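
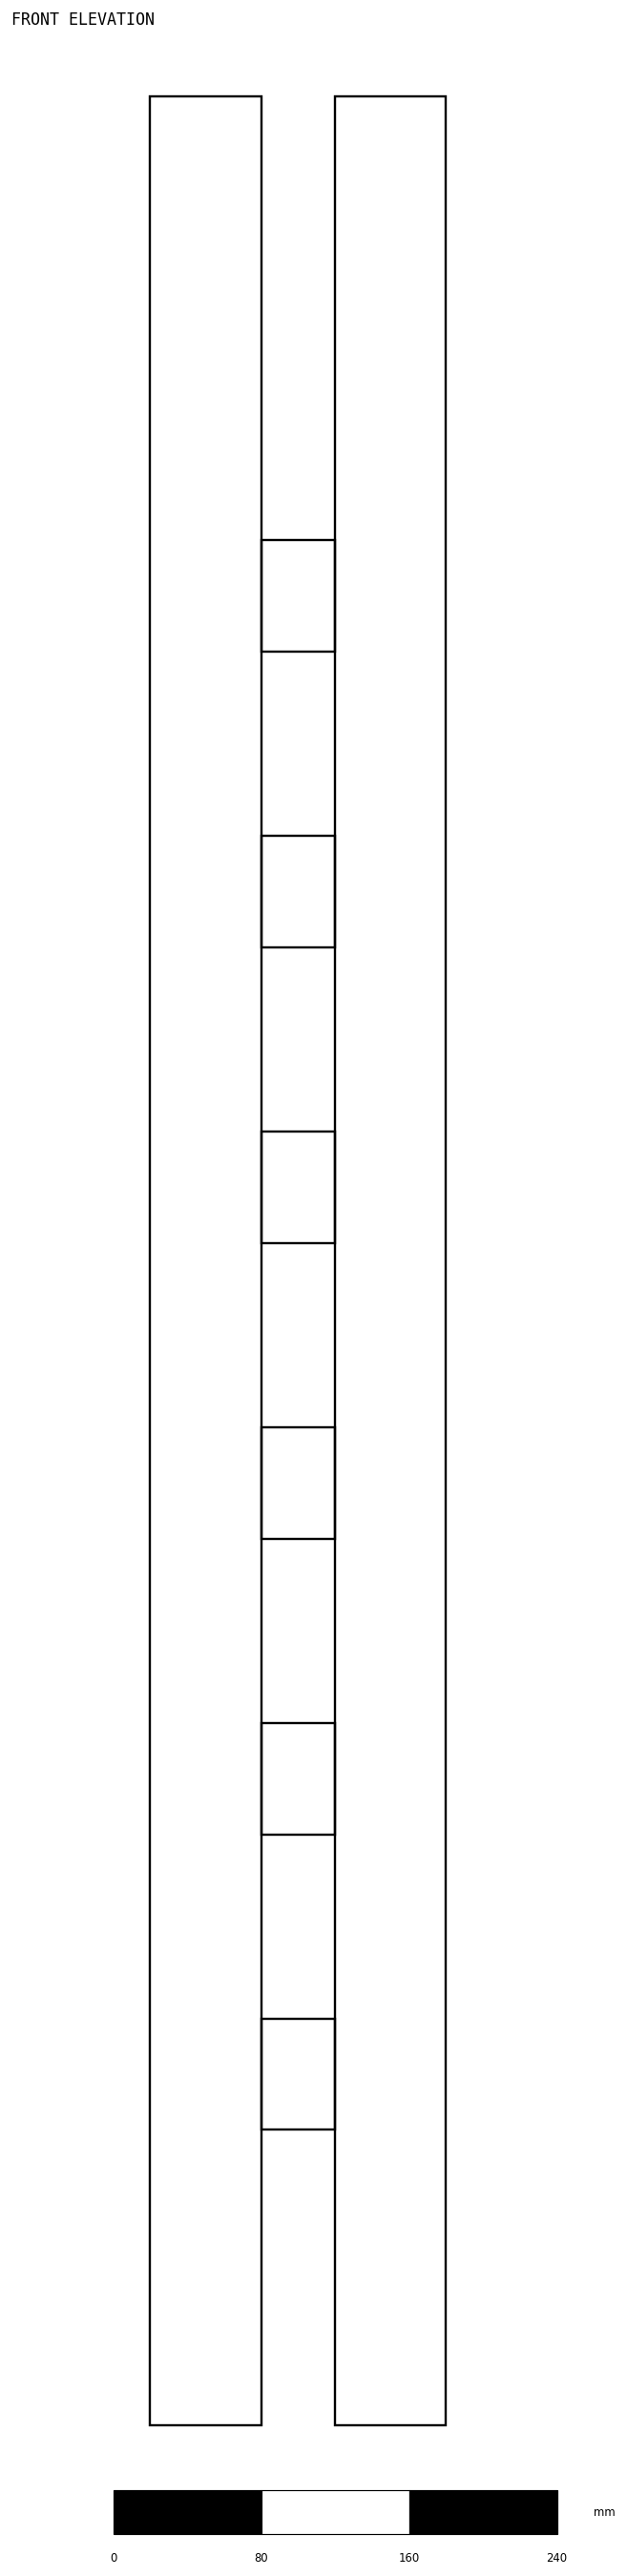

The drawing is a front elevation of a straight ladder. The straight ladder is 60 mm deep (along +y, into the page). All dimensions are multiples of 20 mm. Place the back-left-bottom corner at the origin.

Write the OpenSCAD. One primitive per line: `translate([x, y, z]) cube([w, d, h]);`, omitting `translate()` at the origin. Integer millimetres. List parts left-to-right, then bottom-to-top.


cube([60, 60, 1260]);
translate([60, 0, 160]) cube([40, 60, 60]);
translate([60, 0, 320]) cube([40, 60, 60]);
translate([60, 0, 480]) cube([40, 60, 60]);
translate([60, 0, 640]) cube([40, 60, 60]);
translate([60, 0, 800]) cube([40, 60, 60]);
translate([60, 0, 960]) cube([40, 60, 60]);
translate([100, 0, 0]) cube([60, 60, 1260]);


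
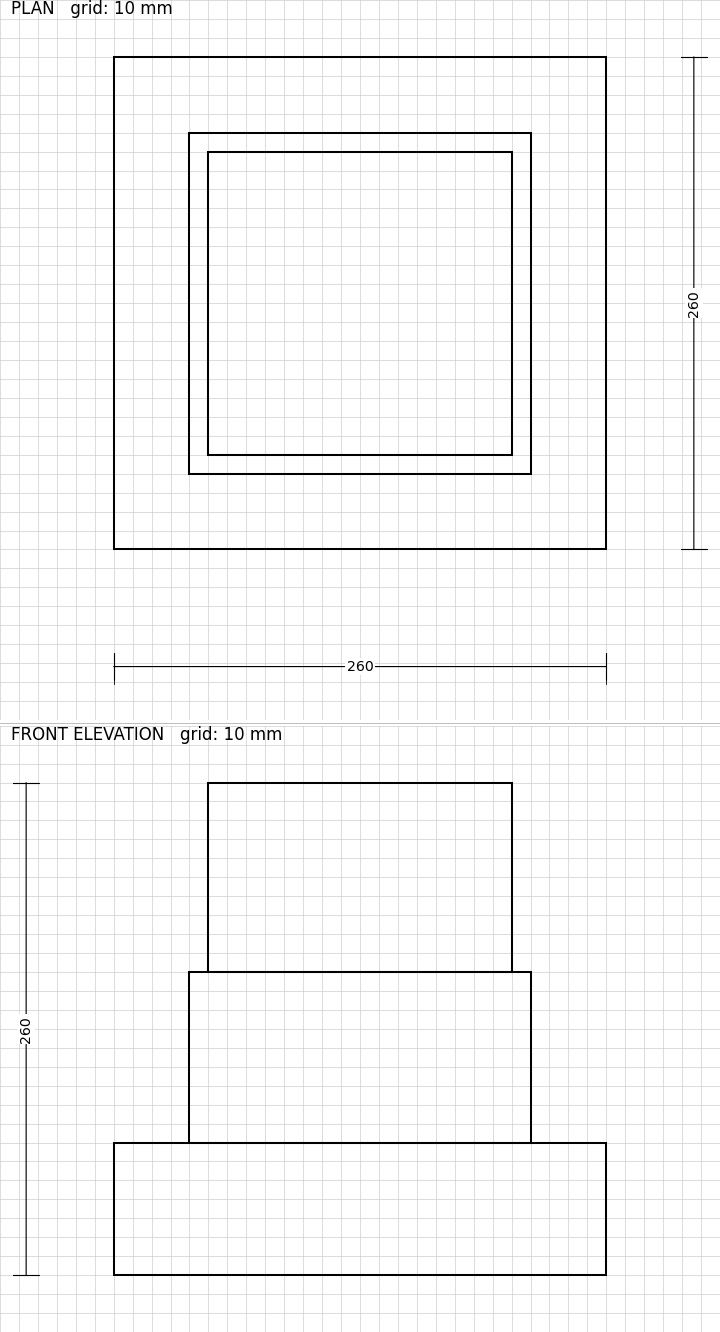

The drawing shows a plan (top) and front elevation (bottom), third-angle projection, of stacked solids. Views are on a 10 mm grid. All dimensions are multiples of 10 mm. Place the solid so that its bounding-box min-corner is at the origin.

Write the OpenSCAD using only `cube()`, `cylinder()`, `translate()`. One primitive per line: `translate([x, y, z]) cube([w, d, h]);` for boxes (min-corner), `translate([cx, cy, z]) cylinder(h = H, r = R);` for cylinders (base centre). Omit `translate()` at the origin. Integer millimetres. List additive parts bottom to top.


cube([260, 260, 70]);
translate([40, 40, 70]) cube([180, 180, 90]);
translate([50, 50, 160]) cube([160, 160, 100]);


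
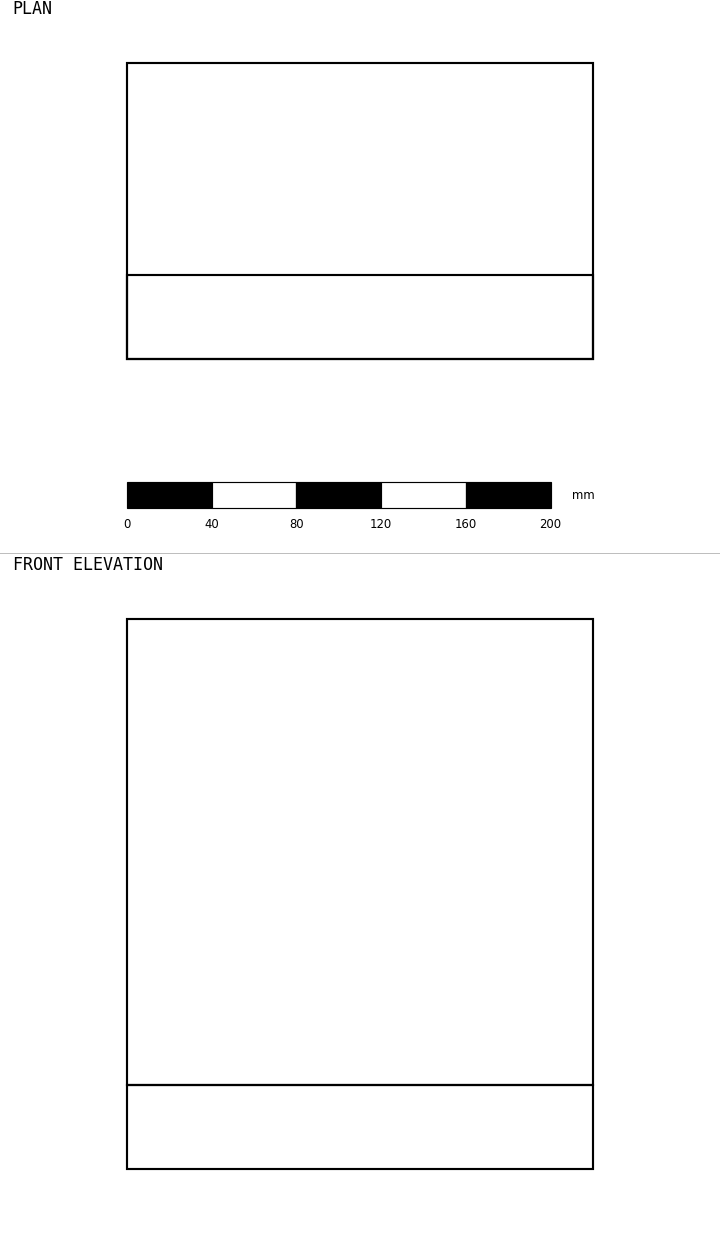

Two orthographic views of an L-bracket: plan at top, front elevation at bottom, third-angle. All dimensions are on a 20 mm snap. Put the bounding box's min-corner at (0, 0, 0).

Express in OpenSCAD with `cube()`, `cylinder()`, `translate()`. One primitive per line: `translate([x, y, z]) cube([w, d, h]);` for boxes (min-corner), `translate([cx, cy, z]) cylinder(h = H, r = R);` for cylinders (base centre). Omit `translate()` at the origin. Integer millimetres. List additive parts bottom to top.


cube([220, 140, 40]);
translate([0, 0, 40]) cube([220, 40, 220]);


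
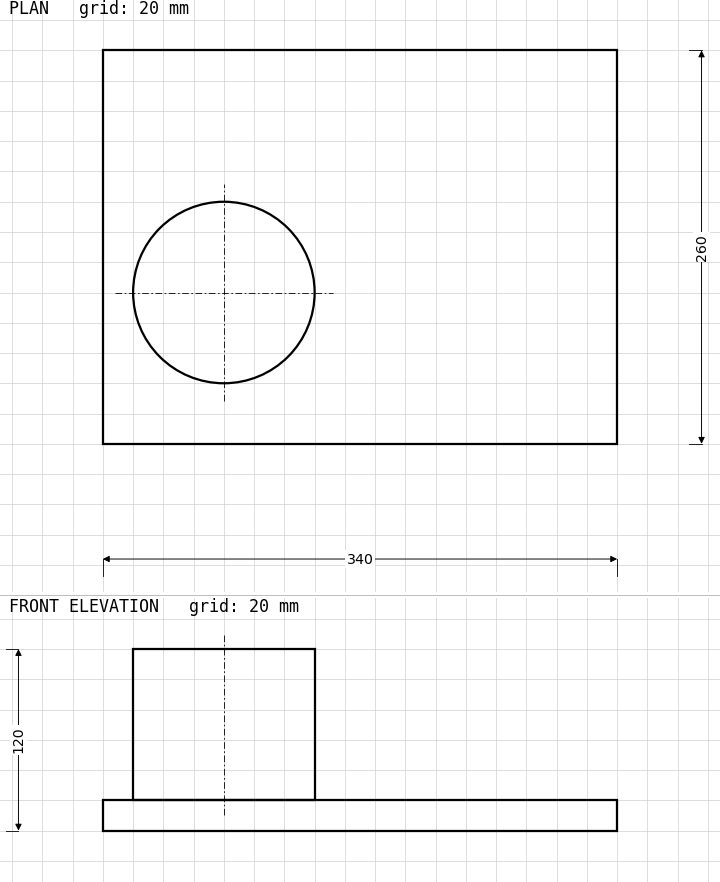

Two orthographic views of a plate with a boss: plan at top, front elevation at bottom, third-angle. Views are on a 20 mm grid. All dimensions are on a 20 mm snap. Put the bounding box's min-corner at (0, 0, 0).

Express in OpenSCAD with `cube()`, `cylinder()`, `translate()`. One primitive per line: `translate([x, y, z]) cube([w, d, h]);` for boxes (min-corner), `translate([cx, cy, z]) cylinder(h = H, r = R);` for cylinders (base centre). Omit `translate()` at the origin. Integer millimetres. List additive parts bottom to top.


cube([340, 260, 20]);
translate([80, 100, 20]) cylinder(h = 100, r = 60);


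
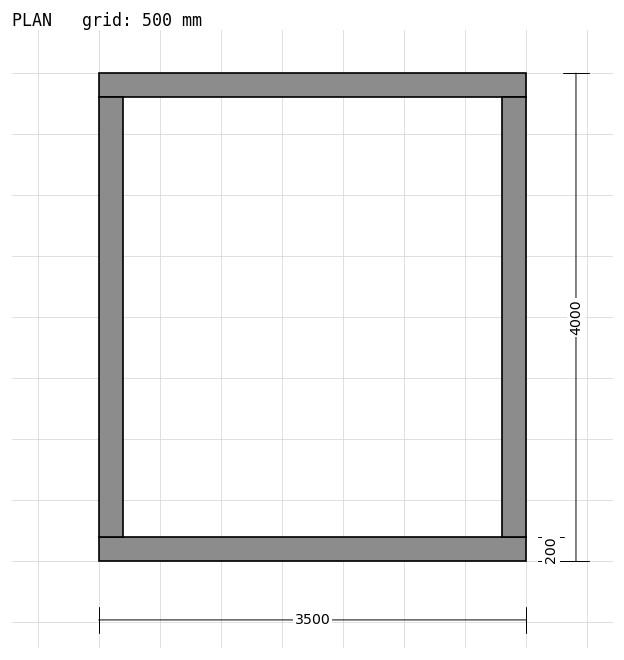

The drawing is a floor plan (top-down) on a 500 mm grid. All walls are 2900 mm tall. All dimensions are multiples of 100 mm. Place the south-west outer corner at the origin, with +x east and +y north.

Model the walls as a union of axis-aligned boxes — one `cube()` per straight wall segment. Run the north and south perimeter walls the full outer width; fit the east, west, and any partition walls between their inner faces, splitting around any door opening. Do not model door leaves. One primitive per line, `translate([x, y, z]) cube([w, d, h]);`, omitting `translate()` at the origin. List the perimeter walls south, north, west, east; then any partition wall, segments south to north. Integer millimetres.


cube([3500, 200, 2900]);
translate([0, 3800, 0]) cube([3500, 200, 2900]);
translate([0, 200, 0]) cube([200, 3600, 2900]);
translate([3300, 200, 0]) cube([200, 3600, 2900]);


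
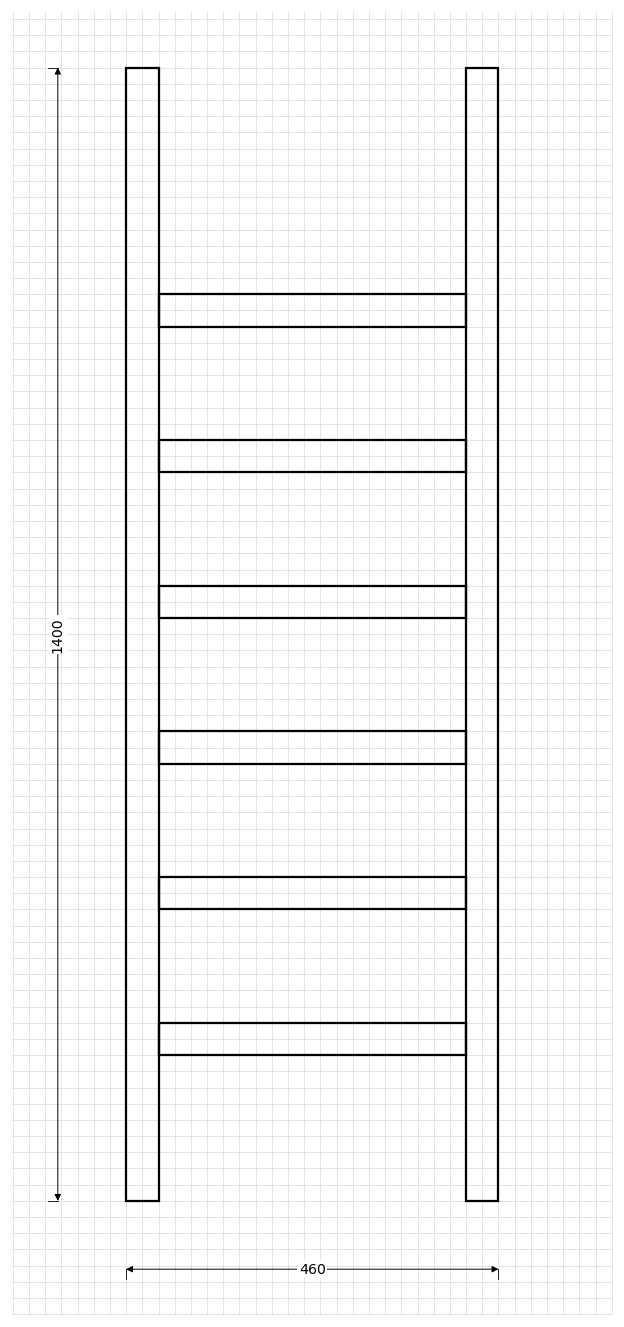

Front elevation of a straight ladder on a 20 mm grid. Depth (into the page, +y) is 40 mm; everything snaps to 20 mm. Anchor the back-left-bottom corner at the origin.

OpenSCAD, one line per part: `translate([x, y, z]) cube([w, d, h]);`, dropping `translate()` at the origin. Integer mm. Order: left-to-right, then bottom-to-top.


cube([40, 40, 1400]);
translate([40, 0, 180]) cube([380, 40, 40]);
translate([40, 0, 360]) cube([380, 40, 40]);
translate([40, 0, 540]) cube([380, 40, 40]);
translate([40, 0, 720]) cube([380, 40, 40]);
translate([40, 0, 900]) cube([380, 40, 40]);
translate([40, 0, 1080]) cube([380, 40, 40]);
translate([420, 0, 0]) cube([40, 40, 1400]);


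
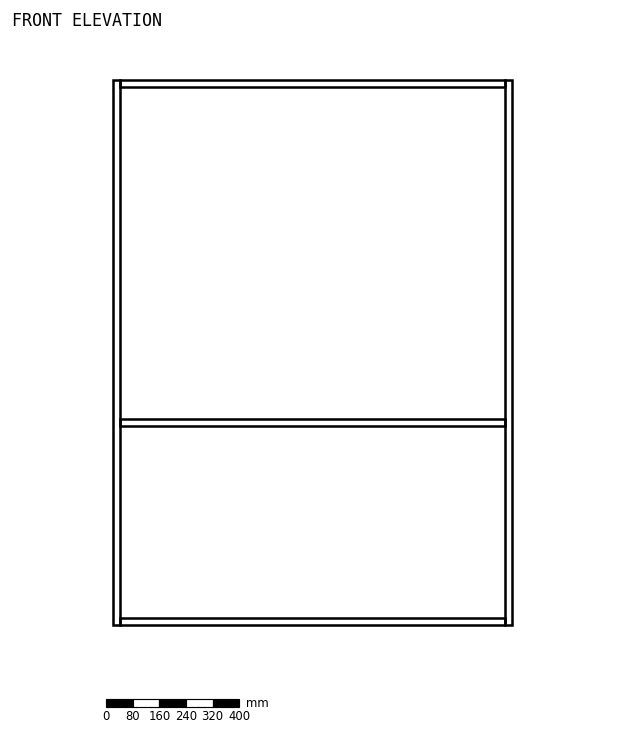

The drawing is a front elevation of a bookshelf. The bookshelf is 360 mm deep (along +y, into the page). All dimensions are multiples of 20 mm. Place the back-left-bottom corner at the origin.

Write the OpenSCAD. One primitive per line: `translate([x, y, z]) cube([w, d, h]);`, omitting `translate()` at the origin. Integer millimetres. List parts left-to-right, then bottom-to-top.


cube([20, 360, 1640]);
translate([20, 0, 0]) cube([1160, 360, 20]);
translate([20, 0, 600]) cube([1160, 360, 20]);
translate([20, 0, 1620]) cube([1160, 360, 20]);
translate([1180, 0, 0]) cube([20, 360, 1640]);


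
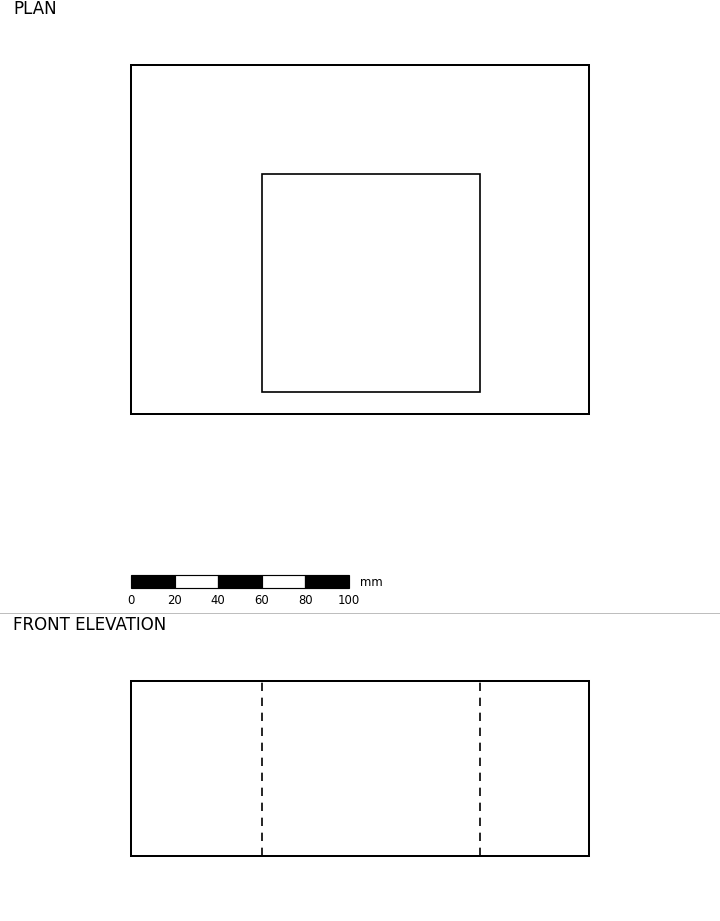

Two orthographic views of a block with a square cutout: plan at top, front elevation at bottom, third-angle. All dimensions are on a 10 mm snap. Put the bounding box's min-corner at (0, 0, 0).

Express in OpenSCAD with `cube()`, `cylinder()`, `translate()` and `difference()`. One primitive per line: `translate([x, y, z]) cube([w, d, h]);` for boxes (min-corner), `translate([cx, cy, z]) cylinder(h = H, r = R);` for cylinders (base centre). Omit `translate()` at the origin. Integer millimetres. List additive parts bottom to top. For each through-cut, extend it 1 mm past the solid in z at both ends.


difference() {
  cube([210, 160, 80]);
  translate([60, 10, -1]) cube([100, 100, 82]);
}


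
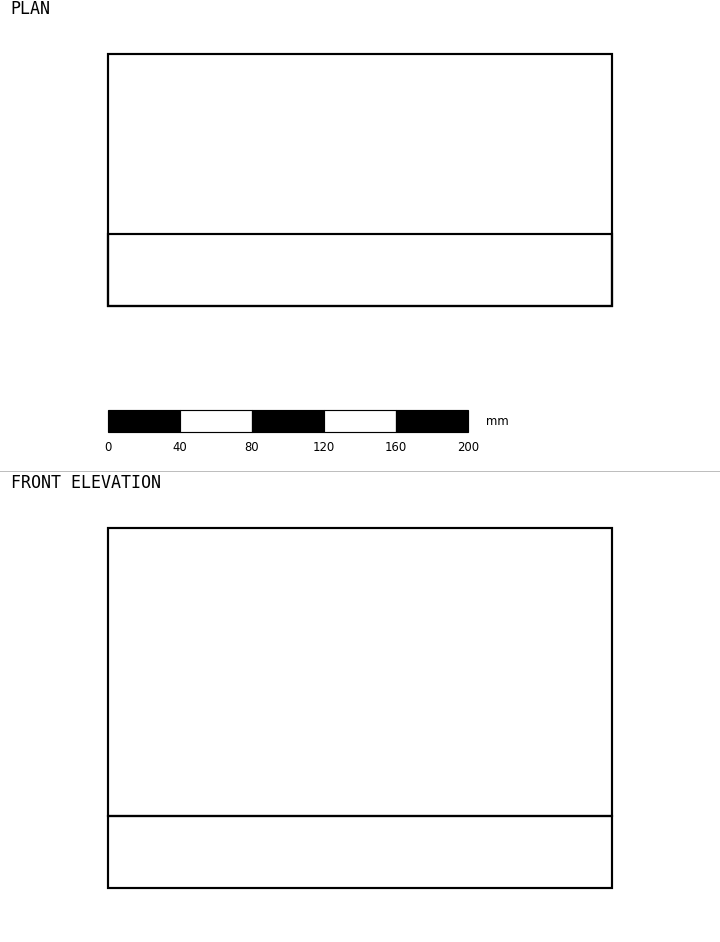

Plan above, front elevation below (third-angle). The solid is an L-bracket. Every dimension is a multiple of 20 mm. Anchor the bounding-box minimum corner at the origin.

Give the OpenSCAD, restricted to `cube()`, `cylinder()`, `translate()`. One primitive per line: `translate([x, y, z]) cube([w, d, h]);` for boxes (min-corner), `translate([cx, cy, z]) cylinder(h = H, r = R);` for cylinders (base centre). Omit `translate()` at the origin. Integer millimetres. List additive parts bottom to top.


cube([280, 140, 40]);
translate([0, 0, 40]) cube([280, 40, 160]);


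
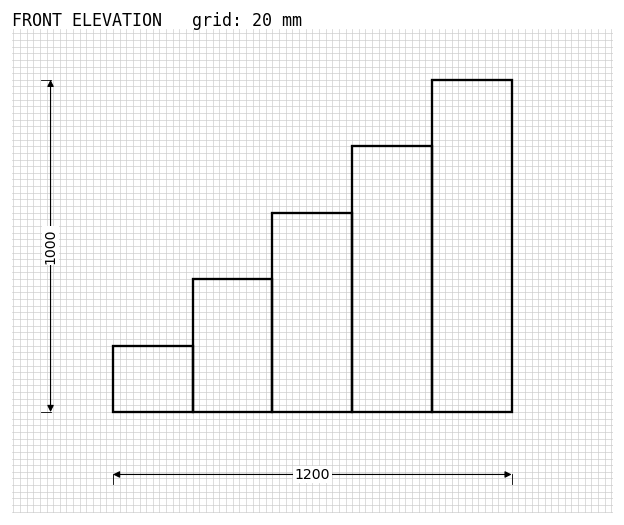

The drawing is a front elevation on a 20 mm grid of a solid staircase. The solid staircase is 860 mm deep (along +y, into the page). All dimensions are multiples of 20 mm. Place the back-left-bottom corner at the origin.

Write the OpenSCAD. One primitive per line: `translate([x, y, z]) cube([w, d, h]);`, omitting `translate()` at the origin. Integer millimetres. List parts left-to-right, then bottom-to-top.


cube([240, 860, 200]);
translate([240, 0, 0]) cube([240, 860, 400]);
translate([480, 0, 0]) cube([240, 860, 600]);
translate([720, 0, 0]) cube([240, 860, 800]);
translate([960, 0, 0]) cube([240, 860, 1000]);


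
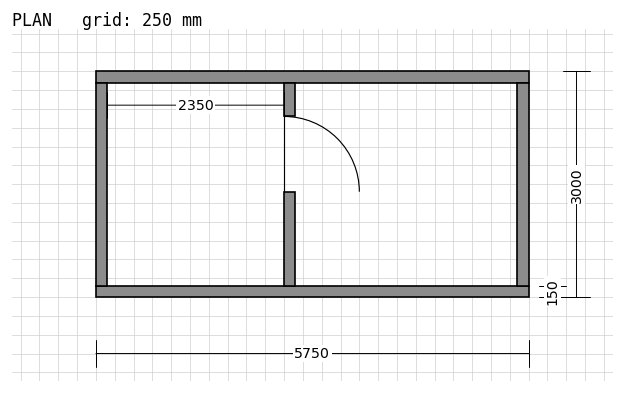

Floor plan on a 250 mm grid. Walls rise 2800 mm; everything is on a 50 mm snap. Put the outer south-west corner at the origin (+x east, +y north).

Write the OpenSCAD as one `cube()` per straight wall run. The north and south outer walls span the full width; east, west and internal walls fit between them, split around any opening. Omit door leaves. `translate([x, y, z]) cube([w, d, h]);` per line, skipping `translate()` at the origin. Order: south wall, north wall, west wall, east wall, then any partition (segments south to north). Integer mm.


cube([5750, 150, 2800]);
translate([0, 2850, 0]) cube([5750, 150, 2800]);
translate([0, 150, 0]) cube([150, 2700, 2800]);
translate([5600, 150, 0]) cube([150, 2700, 2800]);
translate([2500, 150, 0]) cube([150, 1250, 2800]);
translate([2500, 2400, 0]) cube([150, 450, 2800]);


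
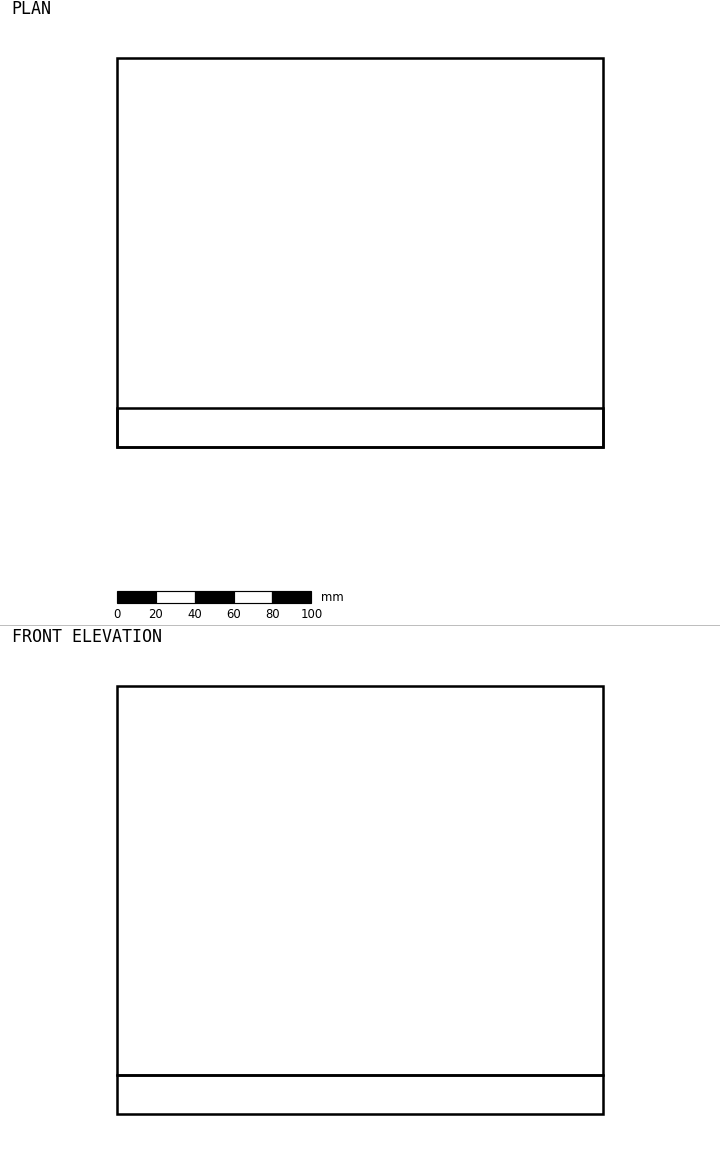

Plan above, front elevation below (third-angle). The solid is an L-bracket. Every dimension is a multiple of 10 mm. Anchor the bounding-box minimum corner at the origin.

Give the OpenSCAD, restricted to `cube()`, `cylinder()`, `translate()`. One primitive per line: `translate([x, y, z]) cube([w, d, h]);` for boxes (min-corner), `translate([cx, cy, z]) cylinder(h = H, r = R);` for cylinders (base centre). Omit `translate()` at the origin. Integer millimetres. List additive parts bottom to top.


cube([250, 200, 20]);
translate([0, 0, 20]) cube([250, 20, 200]);


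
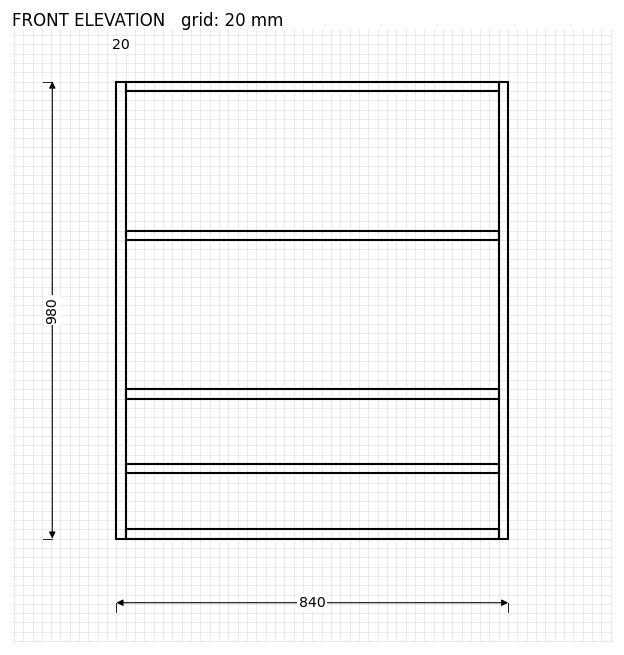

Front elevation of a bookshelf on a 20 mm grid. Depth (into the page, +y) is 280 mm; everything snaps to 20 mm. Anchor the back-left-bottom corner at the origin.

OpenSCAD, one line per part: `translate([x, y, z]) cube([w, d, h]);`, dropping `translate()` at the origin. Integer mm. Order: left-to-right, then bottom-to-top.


cube([20, 280, 980]);
translate([20, 0, 0]) cube([800, 280, 20]);
translate([20, 0, 140]) cube([800, 280, 20]);
translate([20, 0, 300]) cube([800, 280, 20]);
translate([20, 0, 640]) cube([800, 280, 20]);
translate([20, 0, 960]) cube([800, 280, 20]);
translate([820, 0, 0]) cube([20, 280, 980]);


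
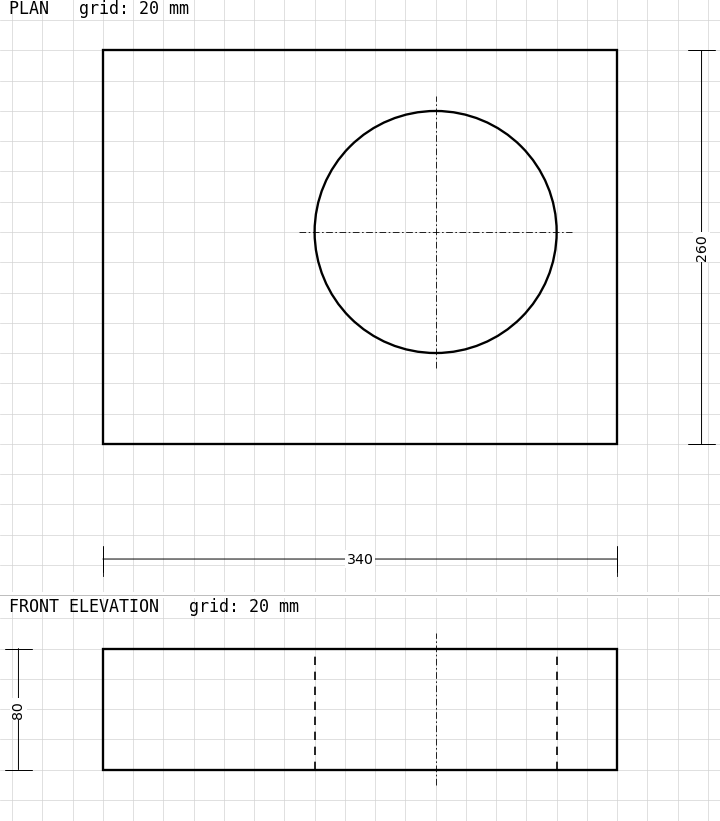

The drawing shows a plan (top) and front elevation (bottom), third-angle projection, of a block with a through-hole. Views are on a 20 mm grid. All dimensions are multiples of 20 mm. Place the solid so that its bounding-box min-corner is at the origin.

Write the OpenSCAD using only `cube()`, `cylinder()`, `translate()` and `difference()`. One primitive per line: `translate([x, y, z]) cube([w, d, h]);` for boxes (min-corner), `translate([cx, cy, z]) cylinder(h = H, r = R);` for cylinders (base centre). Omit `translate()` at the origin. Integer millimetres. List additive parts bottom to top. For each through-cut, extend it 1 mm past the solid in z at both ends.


difference() {
  cube([340, 260, 80]);
  translate([220, 140, -1]) cylinder(h = 82, r = 80);
}


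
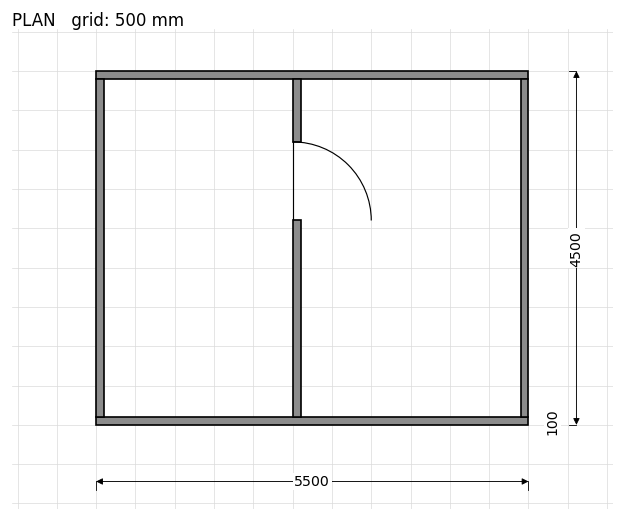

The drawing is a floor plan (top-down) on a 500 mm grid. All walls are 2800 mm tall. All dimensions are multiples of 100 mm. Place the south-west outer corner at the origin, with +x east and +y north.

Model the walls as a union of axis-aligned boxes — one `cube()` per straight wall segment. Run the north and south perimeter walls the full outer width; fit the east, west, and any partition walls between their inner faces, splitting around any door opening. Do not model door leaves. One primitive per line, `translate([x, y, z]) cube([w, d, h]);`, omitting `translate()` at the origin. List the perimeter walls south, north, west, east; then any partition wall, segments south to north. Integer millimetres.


cube([5500, 100, 2800]);
translate([0, 4400, 0]) cube([5500, 100, 2800]);
translate([0, 100, 0]) cube([100, 4300, 2800]);
translate([5400, 100, 0]) cube([100, 4300, 2800]);
translate([2500, 100, 0]) cube([100, 2500, 2800]);
translate([2500, 3600, 0]) cube([100, 800, 2800]);


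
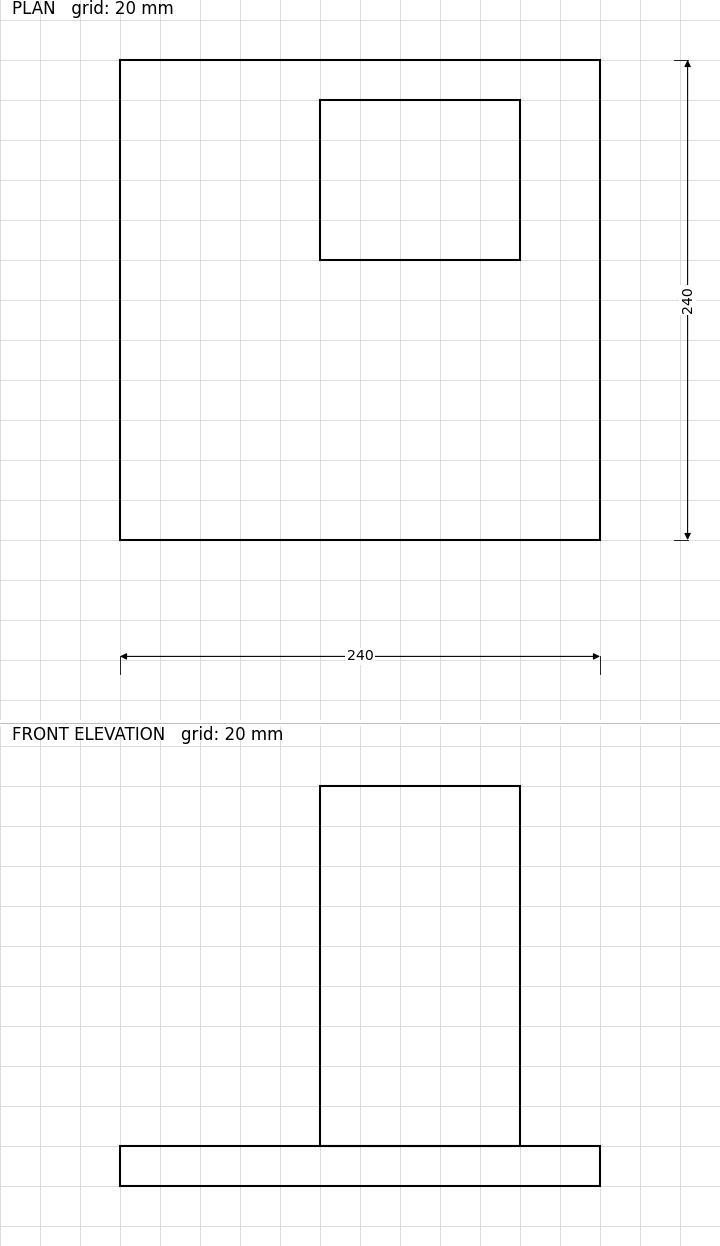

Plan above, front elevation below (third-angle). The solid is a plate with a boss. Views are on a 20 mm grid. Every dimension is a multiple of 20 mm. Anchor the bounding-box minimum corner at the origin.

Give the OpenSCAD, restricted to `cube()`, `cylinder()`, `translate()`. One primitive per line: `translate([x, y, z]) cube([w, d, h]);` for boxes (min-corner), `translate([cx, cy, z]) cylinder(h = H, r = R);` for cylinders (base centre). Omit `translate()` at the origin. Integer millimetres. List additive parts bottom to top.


cube([240, 240, 20]);
translate([100, 140, 20]) cube([100, 80, 180]);


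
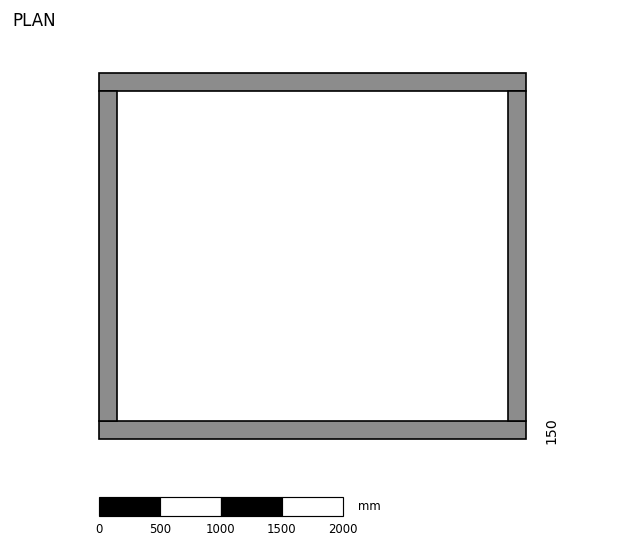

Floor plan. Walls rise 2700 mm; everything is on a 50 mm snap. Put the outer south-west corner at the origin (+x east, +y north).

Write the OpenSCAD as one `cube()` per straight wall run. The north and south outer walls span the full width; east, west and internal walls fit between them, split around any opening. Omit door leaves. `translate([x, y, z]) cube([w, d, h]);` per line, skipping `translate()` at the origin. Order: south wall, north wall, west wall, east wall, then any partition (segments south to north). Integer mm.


cube([3500, 150, 2700]);
translate([0, 2850, 0]) cube([3500, 150, 2700]);
translate([0, 150, 0]) cube([150, 2700, 2700]);
translate([3350, 150, 0]) cube([150, 2700, 2700]);


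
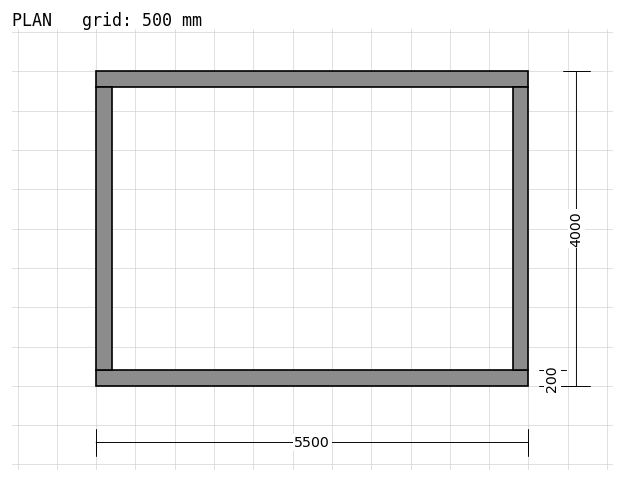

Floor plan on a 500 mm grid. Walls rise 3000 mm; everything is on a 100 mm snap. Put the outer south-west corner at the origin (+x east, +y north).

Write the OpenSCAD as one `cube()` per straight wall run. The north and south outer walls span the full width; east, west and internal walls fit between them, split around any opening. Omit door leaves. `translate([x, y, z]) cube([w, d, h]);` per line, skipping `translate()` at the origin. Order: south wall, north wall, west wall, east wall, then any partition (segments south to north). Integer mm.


cube([5500, 200, 3000]);
translate([0, 3800, 0]) cube([5500, 200, 3000]);
translate([0, 200, 0]) cube([200, 3600, 3000]);
translate([5300, 200, 0]) cube([200, 3600, 3000]);


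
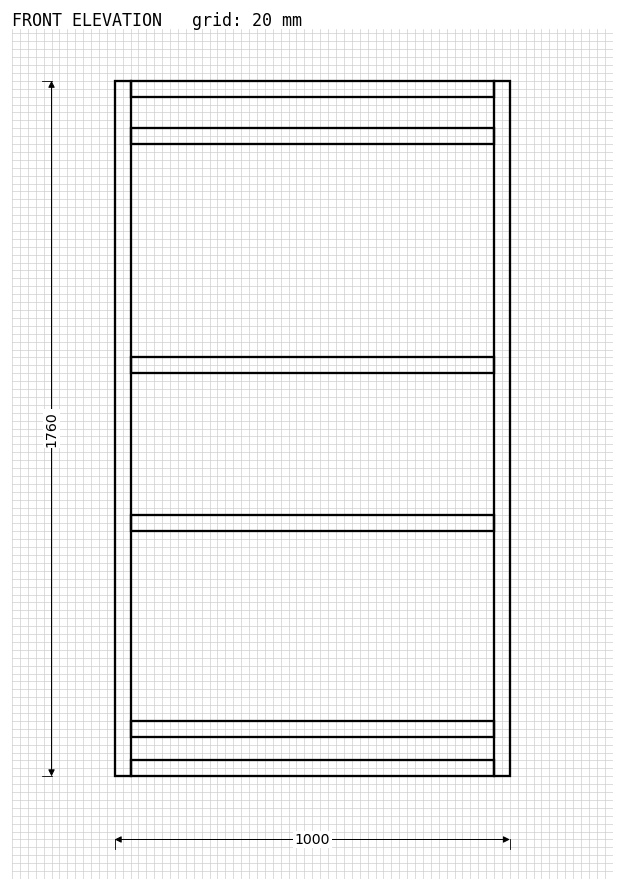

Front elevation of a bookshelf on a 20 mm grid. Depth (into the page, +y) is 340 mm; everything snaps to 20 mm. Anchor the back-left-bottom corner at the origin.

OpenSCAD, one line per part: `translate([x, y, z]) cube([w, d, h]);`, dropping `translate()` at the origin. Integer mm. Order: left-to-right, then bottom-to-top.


cube([40, 340, 1760]);
translate([40, 0, 0]) cube([920, 340, 40]);
translate([40, 0, 100]) cube([920, 340, 40]);
translate([40, 0, 620]) cube([920, 340, 40]);
translate([40, 0, 1020]) cube([920, 340, 40]);
translate([40, 0, 1600]) cube([920, 340, 40]);
translate([40, 0, 1720]) cube([920, 340, 40]);
translate([960, 0, 0]) cube([40, 340, 1760]);


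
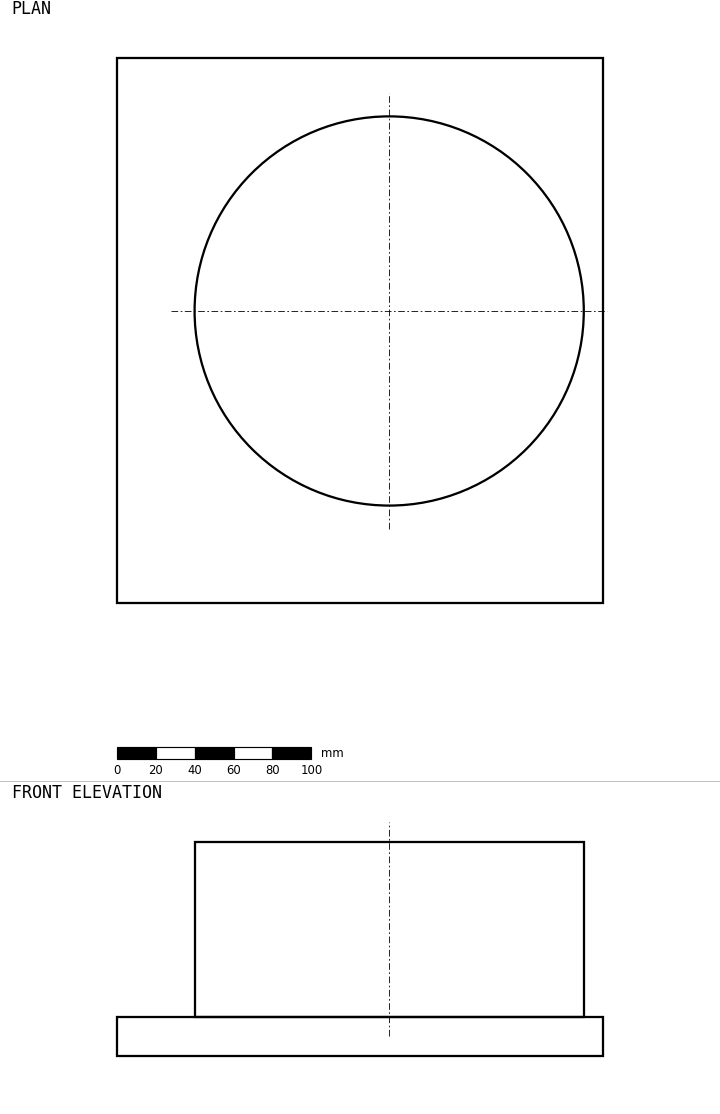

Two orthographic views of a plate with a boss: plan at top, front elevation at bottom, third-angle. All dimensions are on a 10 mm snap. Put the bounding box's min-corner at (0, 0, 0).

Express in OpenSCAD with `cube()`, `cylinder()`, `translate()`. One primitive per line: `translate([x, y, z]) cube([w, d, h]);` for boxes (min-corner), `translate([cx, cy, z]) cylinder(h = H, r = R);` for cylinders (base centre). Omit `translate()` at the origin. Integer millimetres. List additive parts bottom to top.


cube([250, 280, 20]);
translate([140, 150, 20]) cylinder(h = 90, r = 100);


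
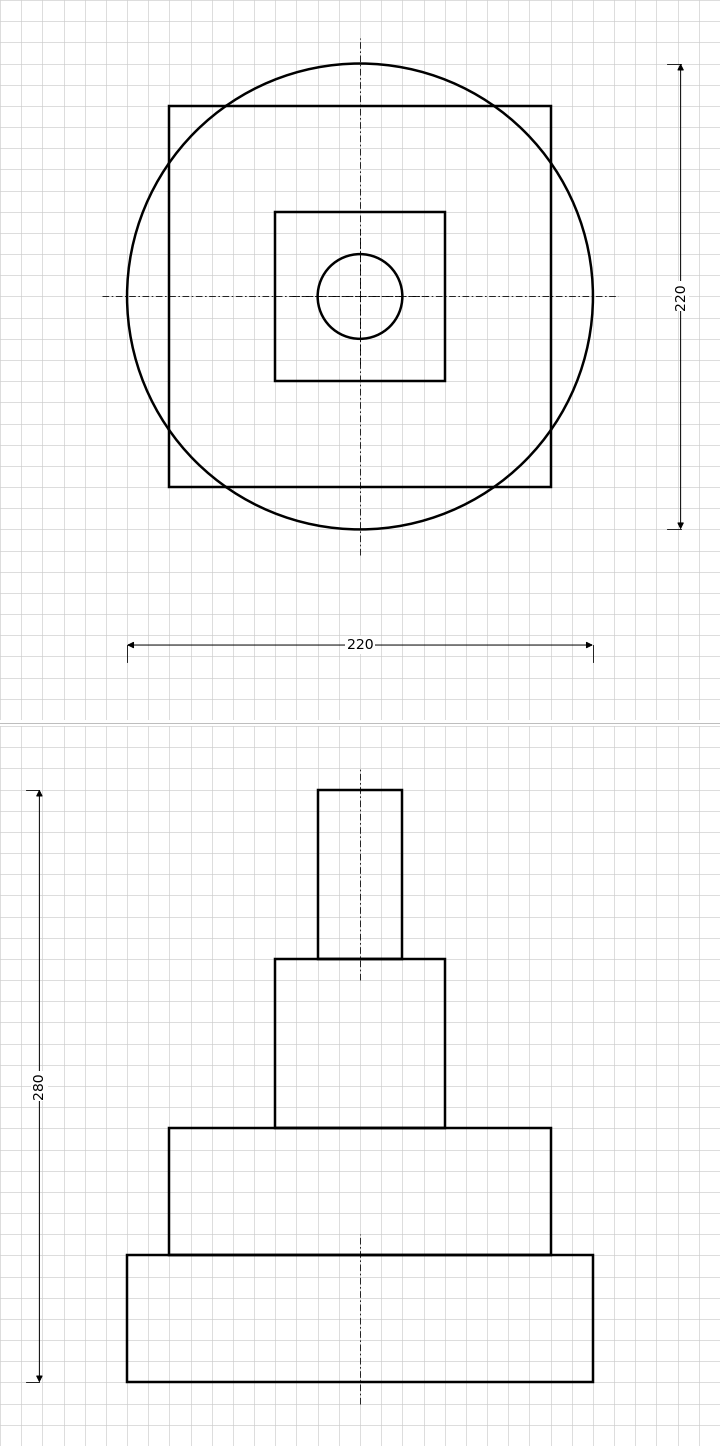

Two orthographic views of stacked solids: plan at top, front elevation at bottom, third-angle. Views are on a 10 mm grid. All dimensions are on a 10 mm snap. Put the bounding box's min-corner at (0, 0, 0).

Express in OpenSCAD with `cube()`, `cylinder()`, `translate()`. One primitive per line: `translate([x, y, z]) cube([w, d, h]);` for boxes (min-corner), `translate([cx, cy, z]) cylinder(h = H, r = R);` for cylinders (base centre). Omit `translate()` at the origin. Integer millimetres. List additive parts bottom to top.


translate([110, 110, 0]) cylinder(h = 60, r = 110);
translate([20, 20, 60]) cube([180, 180, 60]);
translate([70, 70, 120]) cube([80, 80, 80]);
translate([110, 110, 200]) cylinder(h = 80, r = 20);


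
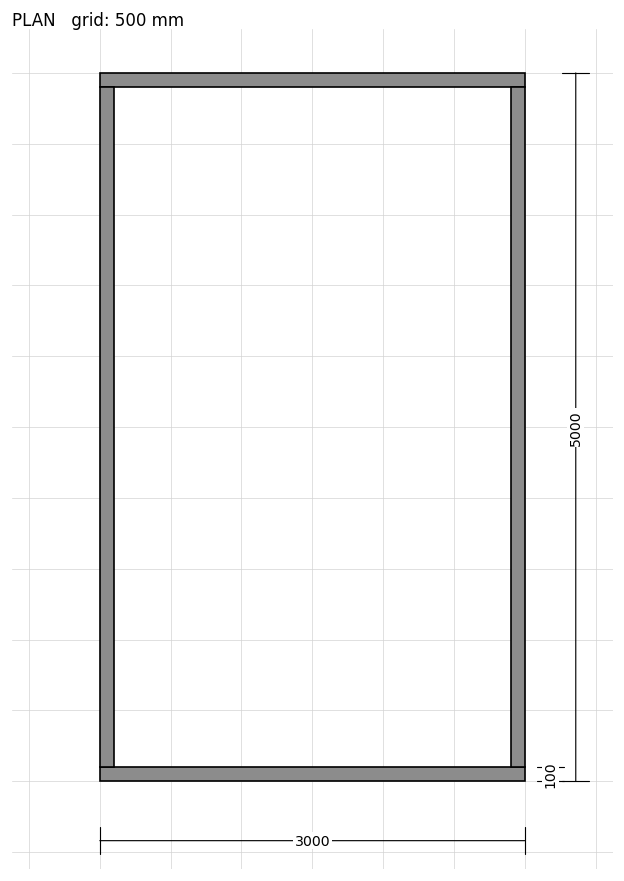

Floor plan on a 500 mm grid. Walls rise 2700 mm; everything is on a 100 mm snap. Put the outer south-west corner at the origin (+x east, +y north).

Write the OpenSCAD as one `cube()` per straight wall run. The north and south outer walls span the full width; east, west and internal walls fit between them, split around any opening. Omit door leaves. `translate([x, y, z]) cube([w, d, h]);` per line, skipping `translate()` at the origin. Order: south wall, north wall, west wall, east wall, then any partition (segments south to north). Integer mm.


cube([3000, 100, 2700]);
translate([0, 4900, 0]) cube([3000, 100, 2700]);
translate([0, 100, 0]) cube([100, 4800, 2700]);
translate([2900, 100, 0]) cube([100, 4800, 2700]);


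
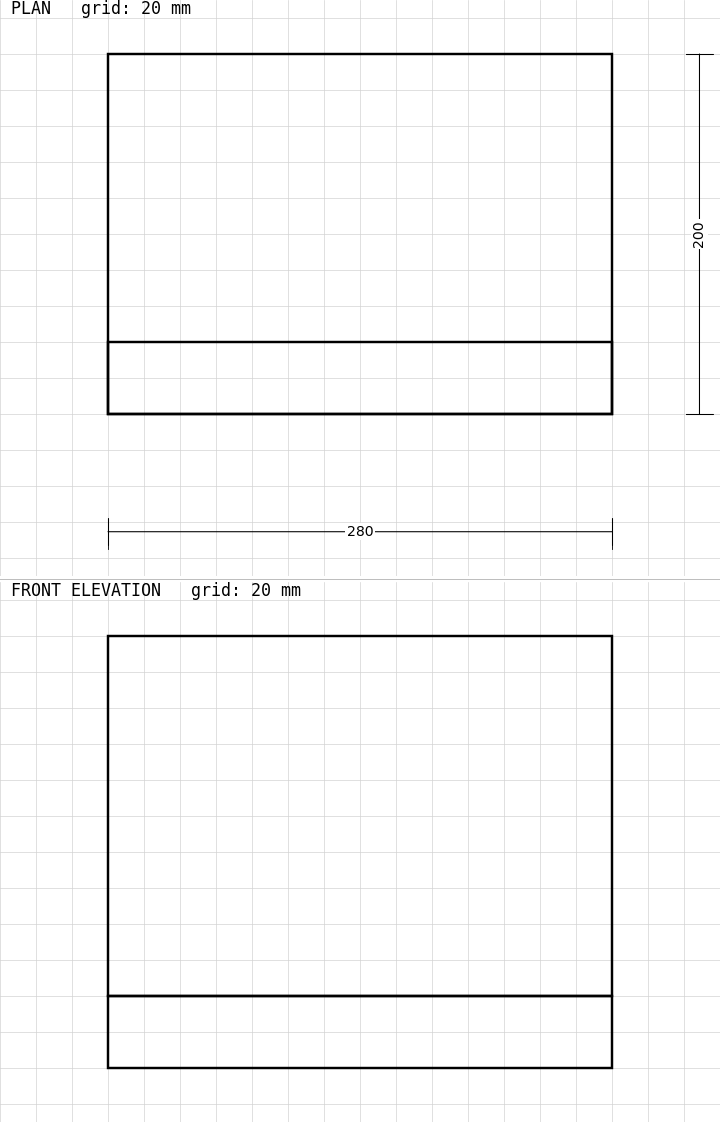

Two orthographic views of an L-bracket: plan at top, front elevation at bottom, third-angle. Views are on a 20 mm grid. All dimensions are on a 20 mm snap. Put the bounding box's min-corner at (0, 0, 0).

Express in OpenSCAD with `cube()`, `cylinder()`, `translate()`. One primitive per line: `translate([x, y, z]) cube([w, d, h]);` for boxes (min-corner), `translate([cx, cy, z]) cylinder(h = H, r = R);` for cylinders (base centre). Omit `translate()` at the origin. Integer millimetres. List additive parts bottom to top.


cube([280, 200, 40]);
translate([0, 0, 40]) cube([280, 40, 200]);


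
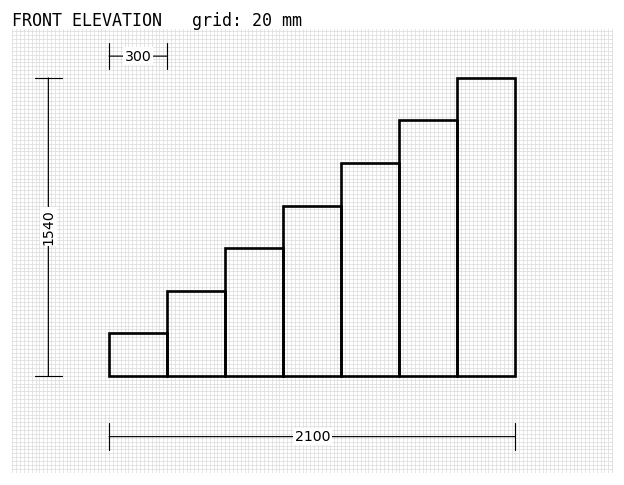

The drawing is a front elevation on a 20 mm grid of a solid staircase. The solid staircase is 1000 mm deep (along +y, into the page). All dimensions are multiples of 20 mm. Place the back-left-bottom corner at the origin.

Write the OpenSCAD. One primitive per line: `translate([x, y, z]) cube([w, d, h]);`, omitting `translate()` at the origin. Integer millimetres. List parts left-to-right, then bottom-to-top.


cube([300, 1000, 220]);
translate([300, 0, 0]) cube([300, 1000, 440]);
translate([600, 0, 0]) cube([300, 1000, 660]);
translate([900, 0, 0]) cube([300, 1000, 880]);
translate([1200, 0, 0]) cube([300, 1000, 1100]);
translate([1500, 0, 0]) cube([300, 1000, 1320]);
translate([1800, 0, 0]) cube([300, 1000, 1540]);


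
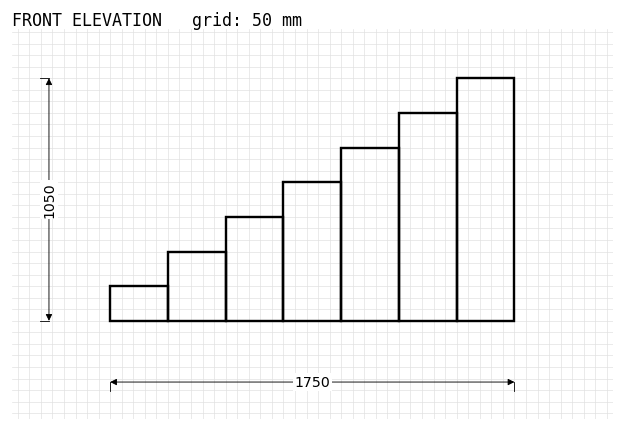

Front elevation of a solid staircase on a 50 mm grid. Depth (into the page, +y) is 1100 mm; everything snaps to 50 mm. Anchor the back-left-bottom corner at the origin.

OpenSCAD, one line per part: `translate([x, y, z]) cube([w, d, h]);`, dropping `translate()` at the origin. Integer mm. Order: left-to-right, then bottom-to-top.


cube([250, 1100, 150]);
translate([250, 0, 0]) cube([250, 1100, 300]);
translate([500, 0, 0]) cube([250, 1100, 450]);
translate([750, 0, 0]) cube([250, 1100, 600]);
translate([1000, 0, 0]) cube([250, 1100, 750]);
translate([1250, 0, 0]) cube([250, 1100, 900]);
translate([1500, 0, 0]) cube([250, 1100, 1050]);


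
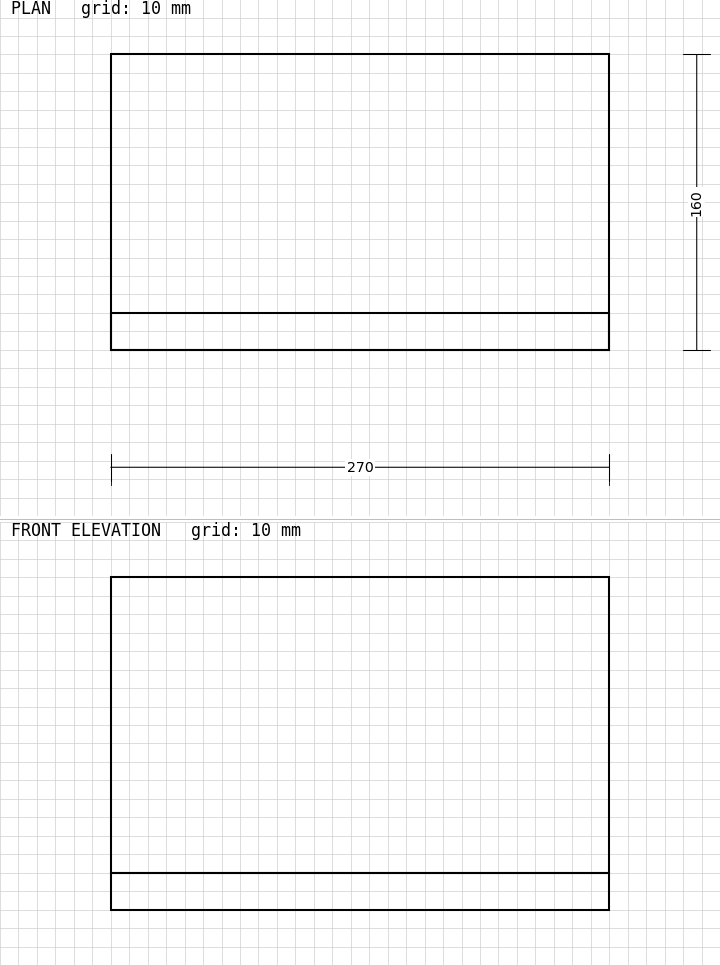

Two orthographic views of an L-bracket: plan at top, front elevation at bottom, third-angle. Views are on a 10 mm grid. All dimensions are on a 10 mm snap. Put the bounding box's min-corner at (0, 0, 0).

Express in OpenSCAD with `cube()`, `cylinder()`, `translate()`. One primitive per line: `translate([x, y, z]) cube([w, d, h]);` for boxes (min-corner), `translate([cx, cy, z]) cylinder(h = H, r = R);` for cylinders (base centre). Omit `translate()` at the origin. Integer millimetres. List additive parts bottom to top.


cube([270, 160, 20]);
translate([0, 0, 20]) cube([270, 20, 160]);


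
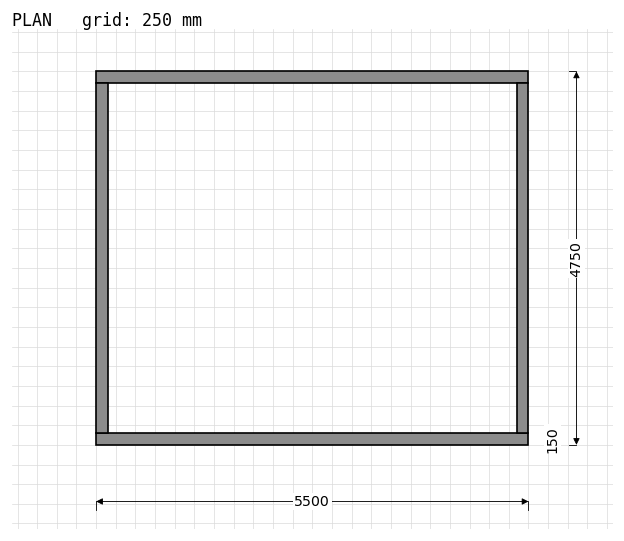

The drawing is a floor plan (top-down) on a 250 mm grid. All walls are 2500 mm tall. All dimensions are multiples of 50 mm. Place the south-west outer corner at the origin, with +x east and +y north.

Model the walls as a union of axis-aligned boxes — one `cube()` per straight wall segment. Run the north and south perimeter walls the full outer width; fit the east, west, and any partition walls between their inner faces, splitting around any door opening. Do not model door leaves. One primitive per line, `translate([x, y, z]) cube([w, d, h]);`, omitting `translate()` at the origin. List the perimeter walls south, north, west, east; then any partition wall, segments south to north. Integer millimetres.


cube([5500, 150, 2500]);
translate([0, 4600, 0]) cube([5500, 150, 2500]);
translate([0, 150, 0]) cube([150, 4450, 2500]);
translate([5350, 150, 0]) cube([150, 4450, 2500]);


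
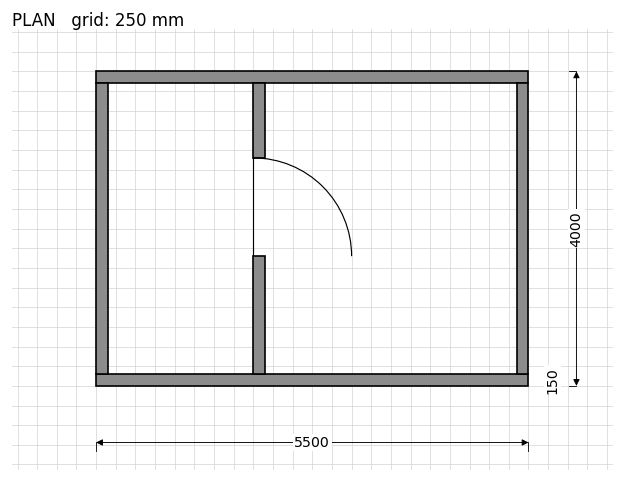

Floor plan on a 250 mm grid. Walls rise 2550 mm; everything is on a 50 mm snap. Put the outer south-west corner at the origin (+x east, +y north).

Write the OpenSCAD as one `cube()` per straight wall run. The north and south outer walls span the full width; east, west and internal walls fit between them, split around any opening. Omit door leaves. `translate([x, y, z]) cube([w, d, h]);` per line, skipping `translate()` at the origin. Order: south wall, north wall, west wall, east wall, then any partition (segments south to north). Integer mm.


cube([5500, 150, 2550]);
translate([0, 3850, 0]) cube([5500, 150, 2550]);
translate([0, 150, 0]) cube([150, 3700, 2550]);
translate([5350, 150, 0]) cube([150, 3700, 2550]);
translate([2000, 150, 0]) cube([150, 1500, 2550]);
translate([2000, 2900, 0]) cube([150, 950, 2550]);


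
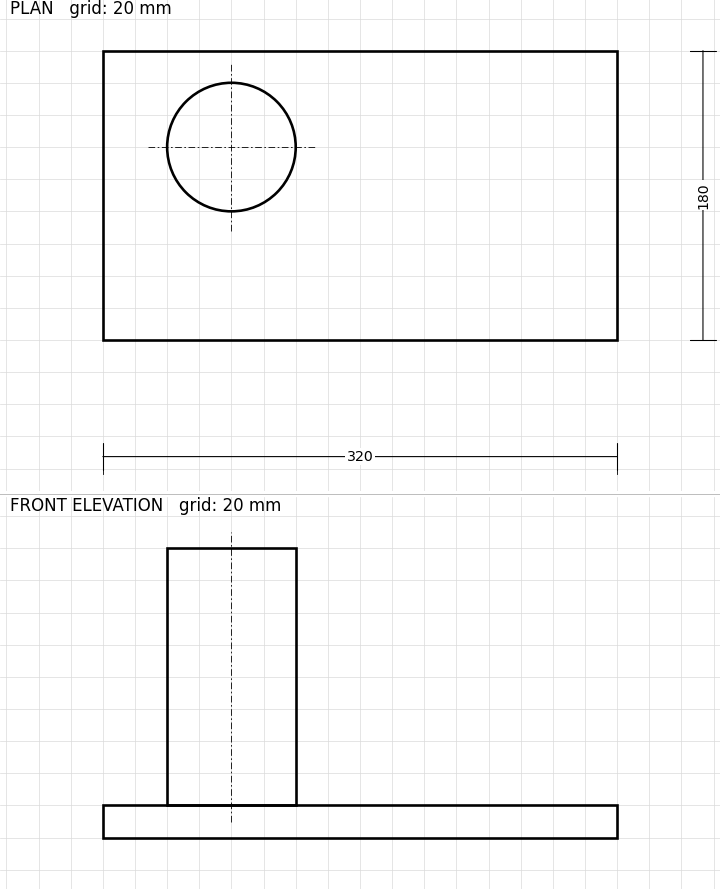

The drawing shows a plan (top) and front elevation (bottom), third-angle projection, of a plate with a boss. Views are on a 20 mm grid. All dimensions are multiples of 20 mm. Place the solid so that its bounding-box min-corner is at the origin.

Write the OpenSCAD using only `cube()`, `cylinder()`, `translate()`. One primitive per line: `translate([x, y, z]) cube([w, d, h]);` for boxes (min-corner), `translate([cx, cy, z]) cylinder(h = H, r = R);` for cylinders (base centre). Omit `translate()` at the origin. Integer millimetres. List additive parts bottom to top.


cube([320, 180, 20]);
translate([80, 120, 20]) cylinder(h = 160, r = 40);


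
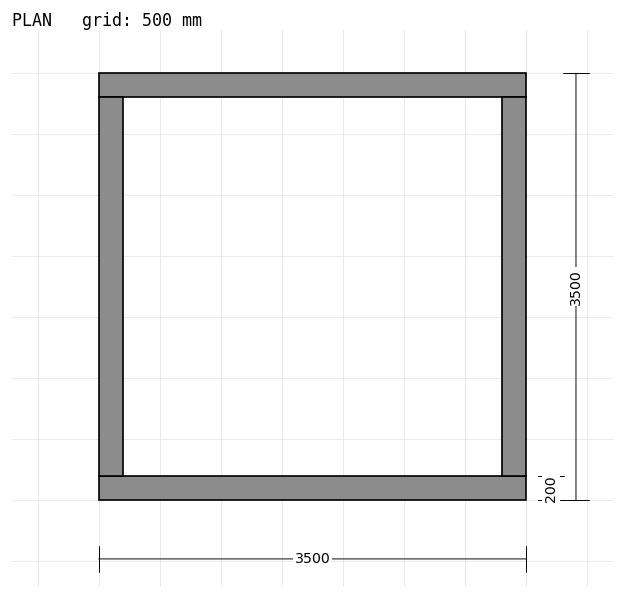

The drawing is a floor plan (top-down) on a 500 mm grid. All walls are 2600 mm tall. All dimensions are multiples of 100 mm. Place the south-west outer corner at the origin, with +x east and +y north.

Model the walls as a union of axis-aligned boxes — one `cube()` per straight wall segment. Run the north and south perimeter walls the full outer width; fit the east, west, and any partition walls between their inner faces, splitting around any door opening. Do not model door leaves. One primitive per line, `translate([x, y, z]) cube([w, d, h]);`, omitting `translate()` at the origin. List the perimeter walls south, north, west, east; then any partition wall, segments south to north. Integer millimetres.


cube([3500, 200, 2600]);
translate([0, 3300, 0]) cube([3500, 200, 2600]);
translate([0, 200, 0]) cube([200, 3100, 2600]);
translate([3300, 200, 0]) cube([200, 3100, 2600]);


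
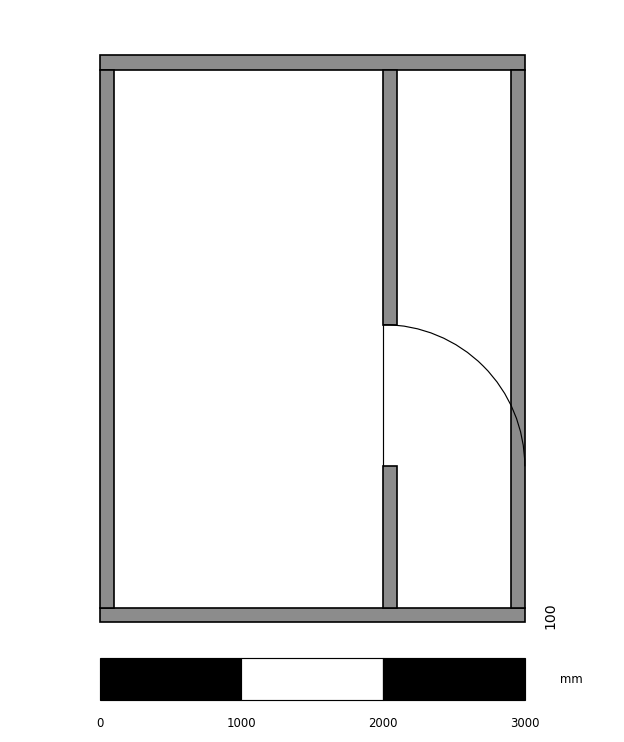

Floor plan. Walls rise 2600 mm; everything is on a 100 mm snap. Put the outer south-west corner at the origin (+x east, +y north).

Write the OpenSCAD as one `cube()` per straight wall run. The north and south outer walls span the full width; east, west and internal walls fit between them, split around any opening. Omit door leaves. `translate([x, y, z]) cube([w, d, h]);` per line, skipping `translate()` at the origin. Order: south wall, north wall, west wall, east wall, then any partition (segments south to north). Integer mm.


cube([3000, 100, 2600]);
translate([0, 3900, 0]) cube([3000, 100, 2600]);
translate([0, 100, 0]) cube([100, 3800, 2600]);
translate([2900, 100, 0]) cube([100, 3800, 2600]);
translate([2000, 100, 0]) cube([100, 1000, 2600]);
translate([2000, 2100, 0]) cube([100, 1800, 2600]);


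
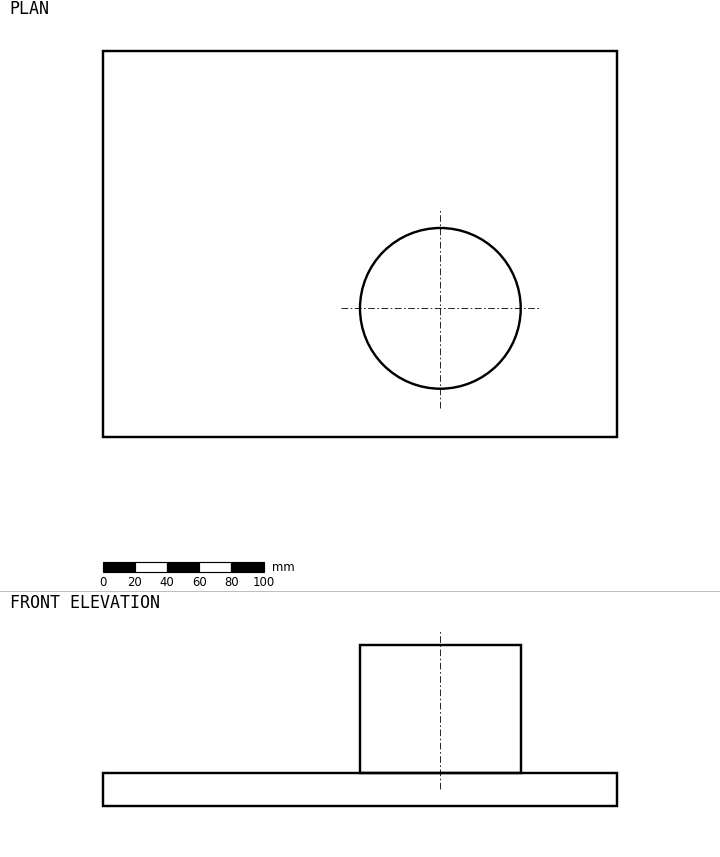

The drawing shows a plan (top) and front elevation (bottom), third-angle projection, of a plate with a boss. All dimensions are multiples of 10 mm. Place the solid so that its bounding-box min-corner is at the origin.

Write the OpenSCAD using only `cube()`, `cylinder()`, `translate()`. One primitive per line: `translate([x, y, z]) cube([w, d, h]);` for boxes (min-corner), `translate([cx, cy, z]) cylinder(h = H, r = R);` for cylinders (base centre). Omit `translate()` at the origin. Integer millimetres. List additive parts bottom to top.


cube([320, 240, 20]);
translate([210, 80, 20]) cylinder(h = 80, r = 50);


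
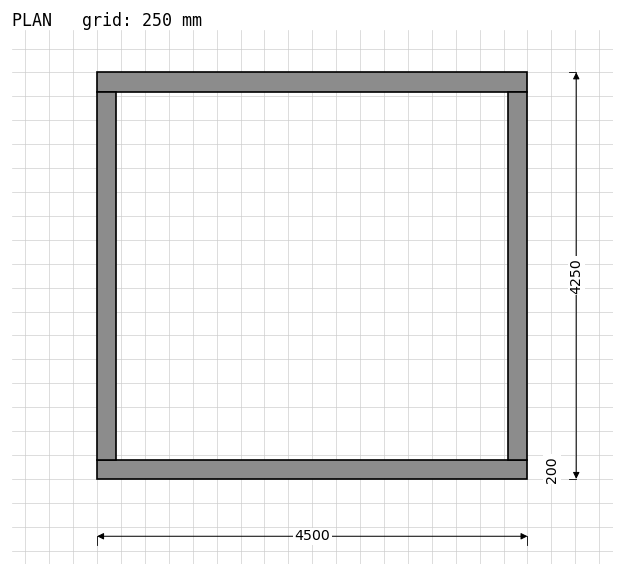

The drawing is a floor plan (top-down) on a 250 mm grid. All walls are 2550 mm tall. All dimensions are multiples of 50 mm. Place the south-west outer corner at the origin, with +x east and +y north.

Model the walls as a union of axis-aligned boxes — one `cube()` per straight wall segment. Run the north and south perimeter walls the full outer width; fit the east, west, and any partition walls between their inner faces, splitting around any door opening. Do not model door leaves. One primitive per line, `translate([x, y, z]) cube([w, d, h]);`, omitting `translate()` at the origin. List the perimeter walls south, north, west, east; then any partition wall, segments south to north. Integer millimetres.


cube([4500, 200, 2550]);
translate([0, 4050, 0]) cube([4500, 200, 2550]);
translate([0, 200, 0]) cube([200, 3850, 2550]);
translate([4300, 200, 0]) cube([200, 3850, 2550]);


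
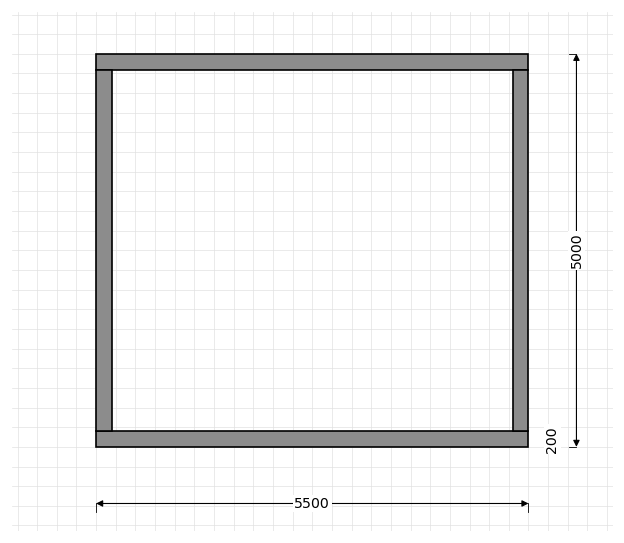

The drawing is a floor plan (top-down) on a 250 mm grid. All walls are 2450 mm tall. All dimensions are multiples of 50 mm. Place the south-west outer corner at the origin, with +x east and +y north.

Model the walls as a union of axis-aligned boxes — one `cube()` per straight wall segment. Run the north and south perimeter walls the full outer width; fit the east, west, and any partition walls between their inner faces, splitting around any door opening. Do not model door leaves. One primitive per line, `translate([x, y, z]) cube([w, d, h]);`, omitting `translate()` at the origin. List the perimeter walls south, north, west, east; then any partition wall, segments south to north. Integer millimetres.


cube([5500, 200, 2450]);
translate([0, 4800, 0]) cube([5500, 200, 2450]);
translate([0, 200, 0]) cube([200, 4600, 2450]);
translate([5300, 200, 0]) cube([200, 4600, 2450]);


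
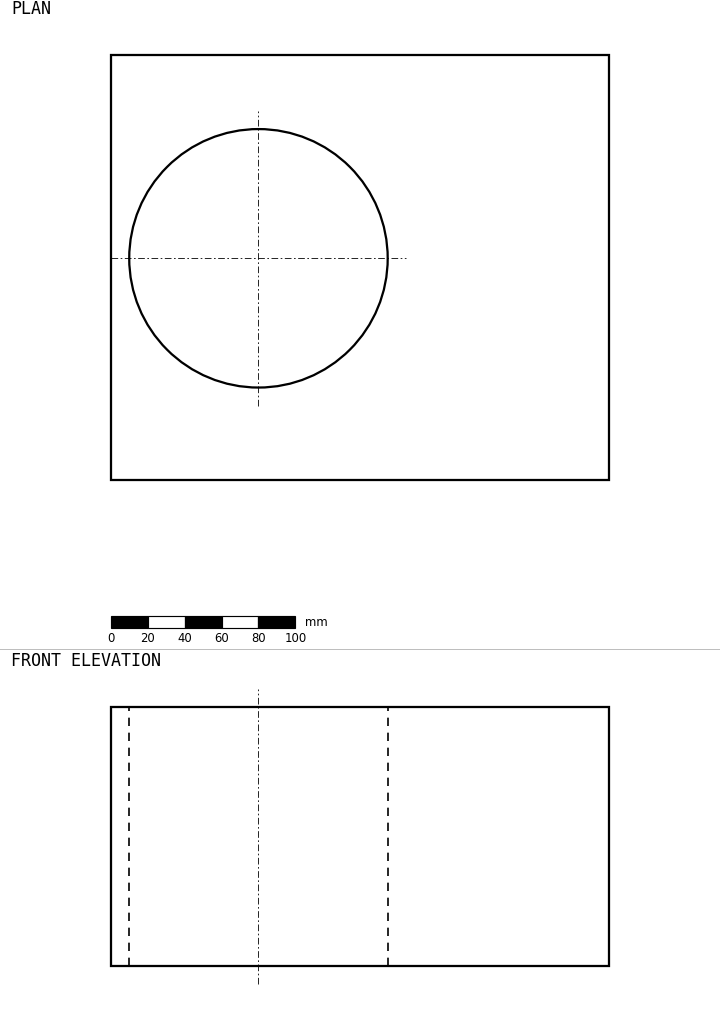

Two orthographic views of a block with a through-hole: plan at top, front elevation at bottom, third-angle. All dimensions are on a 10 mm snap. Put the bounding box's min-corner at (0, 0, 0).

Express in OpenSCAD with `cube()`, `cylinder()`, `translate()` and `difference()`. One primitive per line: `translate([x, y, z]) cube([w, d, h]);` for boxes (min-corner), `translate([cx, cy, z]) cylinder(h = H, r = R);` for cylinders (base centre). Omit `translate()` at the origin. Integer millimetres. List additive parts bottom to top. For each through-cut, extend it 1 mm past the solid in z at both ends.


difference() {
  cube([270, 230, 140]);
  translate([80, 120, -1]) cylinder(h = 142, r = 70);
}


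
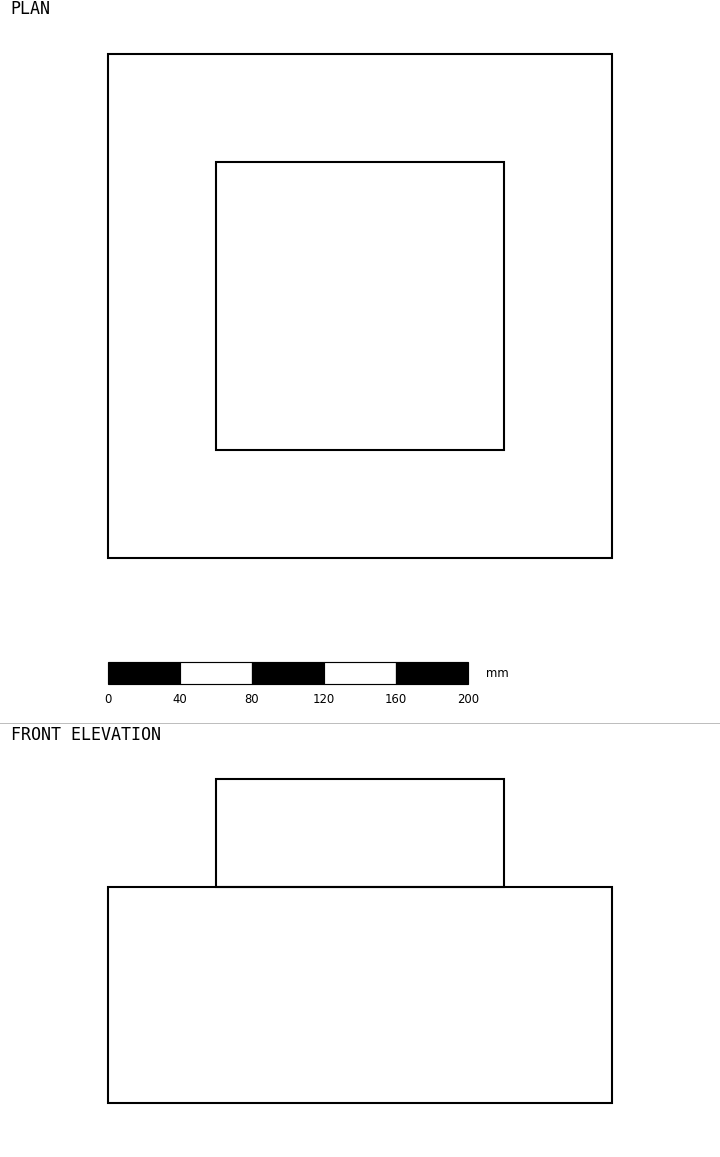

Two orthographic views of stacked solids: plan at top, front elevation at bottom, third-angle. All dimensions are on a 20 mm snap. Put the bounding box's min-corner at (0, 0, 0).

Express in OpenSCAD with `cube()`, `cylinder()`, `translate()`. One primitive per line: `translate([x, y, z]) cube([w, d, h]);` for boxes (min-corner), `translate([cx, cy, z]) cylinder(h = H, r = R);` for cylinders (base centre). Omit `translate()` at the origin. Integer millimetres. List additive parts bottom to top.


cube([280, 280, 120]);
translate([60, 60, 120]) cube([160, 160, 60]);


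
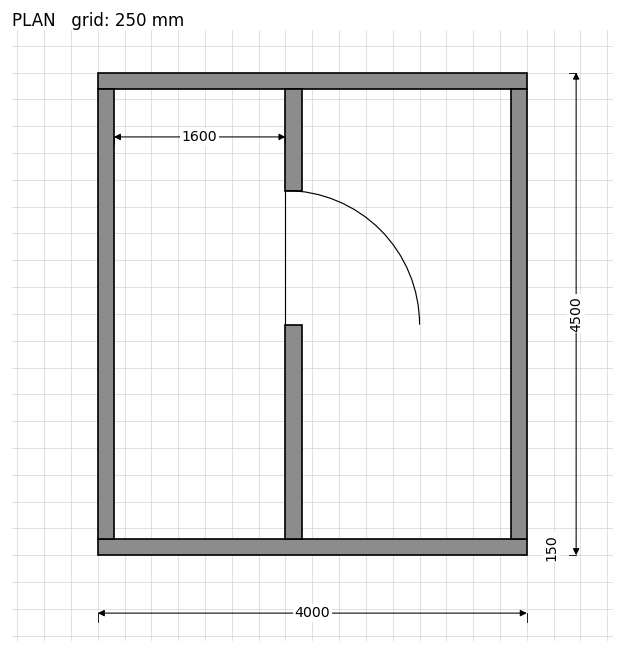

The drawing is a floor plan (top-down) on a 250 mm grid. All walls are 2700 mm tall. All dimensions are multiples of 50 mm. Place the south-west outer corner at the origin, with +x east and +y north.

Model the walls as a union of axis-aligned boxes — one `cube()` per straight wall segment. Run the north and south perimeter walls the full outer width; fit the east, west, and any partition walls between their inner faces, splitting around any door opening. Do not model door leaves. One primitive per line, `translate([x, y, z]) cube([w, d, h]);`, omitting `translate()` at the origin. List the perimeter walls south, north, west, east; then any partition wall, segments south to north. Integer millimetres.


cube([4000, 150, 2700]);
translate([0, 4350, 0]) cube([4000, 150, 2700]);
translate([0, 150, 0]) cube([150, 4200, 2700]);
translate([3850, 150, 0]) cube([150, 4200, 2700]);
translate([1750, 150, 0]) cube([150, 2000, 2700]);
translate([1750, 3400, 0]) cube([150, 950, 2700]);
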